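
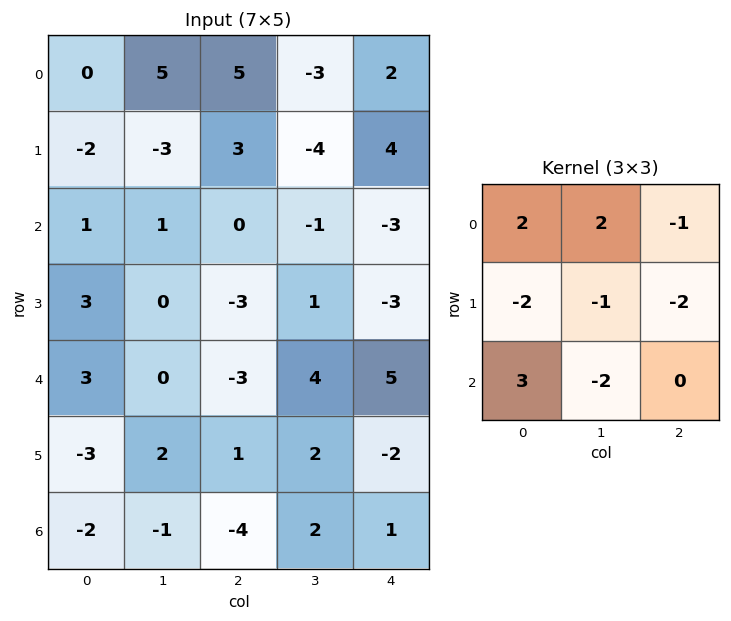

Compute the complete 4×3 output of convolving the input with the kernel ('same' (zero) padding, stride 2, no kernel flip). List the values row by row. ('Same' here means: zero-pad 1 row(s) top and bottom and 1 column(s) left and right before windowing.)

Output[0,0]: The receptive field on the zero-padded input at this output position is [0 0 0 / 0 0 5 / 0 -2 -3]. Elementwise product with the kernel and sum: 0·2 + 0·2 + 0·-1 + 0·-2 + 0·-1 + 5·-2 + 0·3 + -2·-2.
Output[0,1]: The receptive field on the zero-padded input at this output position is [0 0 0 / 5 5 -3 / -3 3 -4]. Elementwise product with the kernel and sum: 0·2 + 0·2 + 0·-1 + 5·-2 + 5·-1 + -3·-2 + -3·3 + 3·-2.

-6 -24 -16
-10 10 14
9 -8 -7
-4 6 -5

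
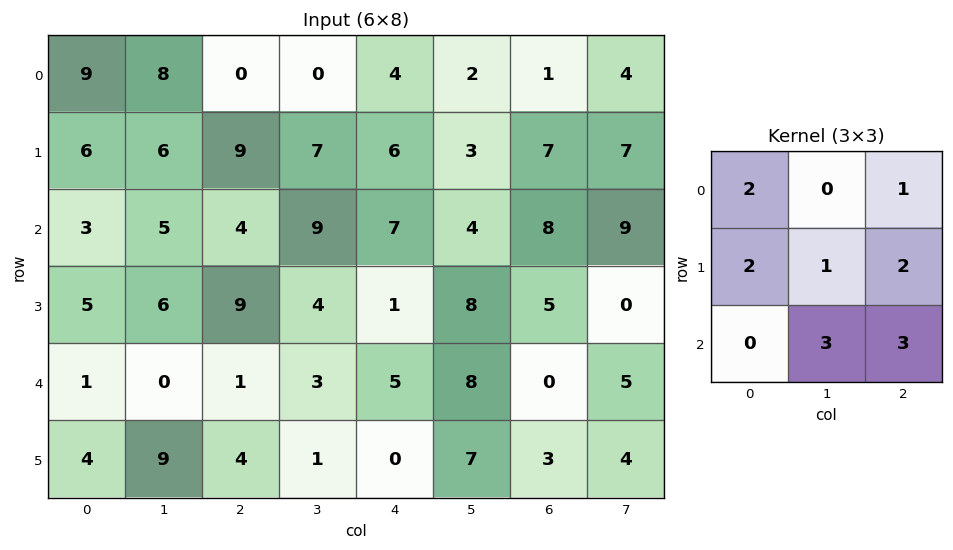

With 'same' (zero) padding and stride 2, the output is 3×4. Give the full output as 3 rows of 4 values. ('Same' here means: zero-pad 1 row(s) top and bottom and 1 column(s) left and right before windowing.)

61 64 35 55
52 90 77 62
46 38 64 63

Output[0,0]: The receptive field on the zero-padded input at this output position is [0 0 0 / 0 9 8 / 0 6 6]. Elementwise product with the kernel and sum: 0·2 + 0·1 + 0·2 + 9·1 + 8·2 + 6·3 + 6·3.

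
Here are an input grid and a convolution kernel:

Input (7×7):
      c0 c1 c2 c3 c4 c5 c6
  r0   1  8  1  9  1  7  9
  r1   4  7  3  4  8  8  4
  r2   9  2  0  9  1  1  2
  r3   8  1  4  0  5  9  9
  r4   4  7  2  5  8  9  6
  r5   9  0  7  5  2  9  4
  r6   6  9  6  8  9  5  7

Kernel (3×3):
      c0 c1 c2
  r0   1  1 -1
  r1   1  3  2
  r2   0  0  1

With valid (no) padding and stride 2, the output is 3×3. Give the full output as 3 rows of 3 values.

Output[0,0]: The receptive field on the input at this output position is [1 8 1 / 4 7 3 / 9 2 0]. Elementwise product with the kernel and sum: 1·1 + 8·1 + 1·-1 + 4·1 + 7·3 + 3·2 + 0·1.
Output[0,1]: The receptive field on the input at this output position is [1 9 1 / 3 4 8 / 0 9 1]. Elementwise product with the kernel and sum: 1·1 + 9·1 + 1·-1 + 3·1 + 4·3 + 8·2 + 1·1.

39 41 41
32 30 56
38 34 55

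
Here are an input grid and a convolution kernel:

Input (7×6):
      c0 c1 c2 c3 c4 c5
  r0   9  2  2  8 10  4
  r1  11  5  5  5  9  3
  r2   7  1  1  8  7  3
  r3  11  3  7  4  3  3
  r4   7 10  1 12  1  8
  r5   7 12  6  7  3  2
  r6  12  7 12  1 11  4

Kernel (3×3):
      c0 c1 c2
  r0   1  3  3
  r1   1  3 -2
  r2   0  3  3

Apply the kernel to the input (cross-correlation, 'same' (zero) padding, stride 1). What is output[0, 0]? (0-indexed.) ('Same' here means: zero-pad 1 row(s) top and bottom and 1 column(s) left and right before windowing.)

The receptive field on the zero-padded input at this output position is [0 0 0 / 0 9 2 / 0 11 5]. Elementwise product with the kernel and sum: 0·1 + 0·3 + 0·3 + 0·1 + 9·3 + 2·-2 + 11·3 + 5·3.

71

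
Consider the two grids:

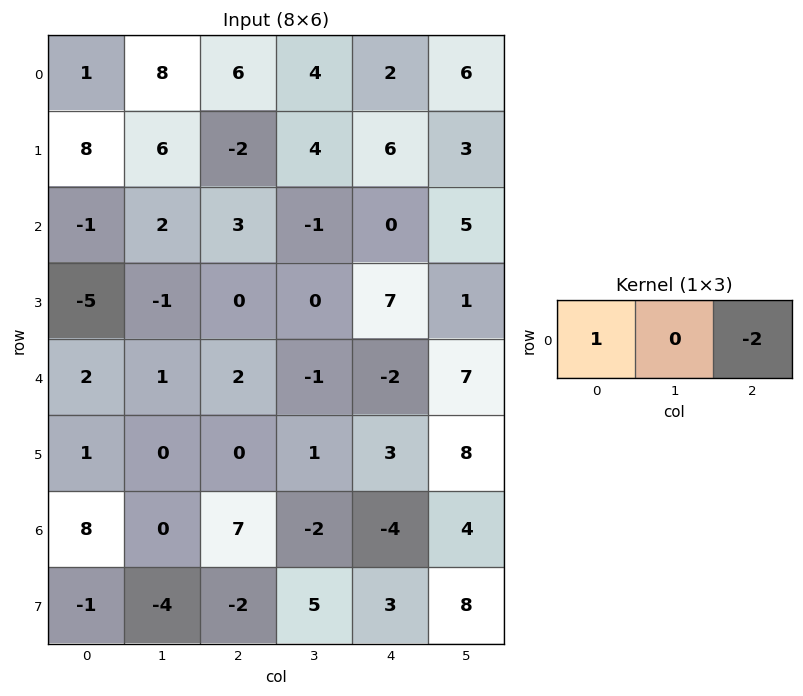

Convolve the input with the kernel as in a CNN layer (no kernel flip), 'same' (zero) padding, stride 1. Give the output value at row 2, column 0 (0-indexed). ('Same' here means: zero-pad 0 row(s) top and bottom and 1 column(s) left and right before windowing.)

-4

The receptive field on the zero-padded input at this output position is [0 -1 2]. Elementwise product with the kernel and sum: 0·1 + 2·-2.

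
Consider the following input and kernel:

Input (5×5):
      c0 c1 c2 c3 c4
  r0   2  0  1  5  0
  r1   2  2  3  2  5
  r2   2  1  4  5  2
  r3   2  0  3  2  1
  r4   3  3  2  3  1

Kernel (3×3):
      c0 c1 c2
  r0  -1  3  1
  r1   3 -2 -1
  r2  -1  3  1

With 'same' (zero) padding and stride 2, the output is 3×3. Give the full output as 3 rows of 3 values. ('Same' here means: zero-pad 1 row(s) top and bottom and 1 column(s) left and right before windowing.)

4 2 28
9 10 25
-3 13 8

Output[0,0]: The receptive field on the zero-padded input at this output position is [0 0 0 / 0 2 0 / 0 2 2]. Elementwise product with the kernel and sum: 0·-1 + 0·3 + 0·1 + 0·3 + 2·-2 + 0·-1 + 0·-1 + 2·3 + 2·1.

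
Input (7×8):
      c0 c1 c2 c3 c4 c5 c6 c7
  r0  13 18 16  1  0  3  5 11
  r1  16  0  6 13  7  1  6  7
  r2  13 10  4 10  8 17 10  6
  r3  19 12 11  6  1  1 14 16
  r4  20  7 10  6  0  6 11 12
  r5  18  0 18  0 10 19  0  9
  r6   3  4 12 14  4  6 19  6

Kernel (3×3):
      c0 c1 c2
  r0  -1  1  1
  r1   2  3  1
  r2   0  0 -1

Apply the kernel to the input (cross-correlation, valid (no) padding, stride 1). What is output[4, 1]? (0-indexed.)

49

The receptive field on the input at this output position is [7 10 6 / 0 18 0 / 4 12 14]. Elementwise product with the kernel and sum: 7·-1 + 10·1 + 6·1 + 0·2 + 18·3 + 0·1 + 14·-1.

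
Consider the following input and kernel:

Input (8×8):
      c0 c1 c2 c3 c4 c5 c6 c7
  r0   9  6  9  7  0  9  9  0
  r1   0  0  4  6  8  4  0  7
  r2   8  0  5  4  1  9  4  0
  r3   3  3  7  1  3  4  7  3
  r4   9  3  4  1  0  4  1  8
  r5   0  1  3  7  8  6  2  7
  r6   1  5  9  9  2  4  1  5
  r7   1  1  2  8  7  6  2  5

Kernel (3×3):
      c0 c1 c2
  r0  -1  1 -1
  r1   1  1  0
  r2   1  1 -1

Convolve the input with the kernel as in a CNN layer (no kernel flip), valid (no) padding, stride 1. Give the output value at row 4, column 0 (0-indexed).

-12

The receptive field on the input at this output position is [9 3 4 / 0 1 3 / 1 5 9]. Elementwise product with the kernel and sum: 9·-1 + 3·1 + 4·-1 + 0·1 + 1·1 + 1·1 + 5·1 + 9·-1.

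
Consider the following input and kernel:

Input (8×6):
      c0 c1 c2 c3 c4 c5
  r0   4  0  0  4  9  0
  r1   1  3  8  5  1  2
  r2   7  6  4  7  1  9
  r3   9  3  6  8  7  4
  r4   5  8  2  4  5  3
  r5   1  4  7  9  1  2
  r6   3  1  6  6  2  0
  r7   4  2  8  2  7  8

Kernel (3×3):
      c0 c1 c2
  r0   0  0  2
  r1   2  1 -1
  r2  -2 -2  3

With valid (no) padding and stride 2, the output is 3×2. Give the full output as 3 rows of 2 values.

Output[0,0]: The receptive field on the input at this output position is [4 0 0 / 1 3 8 / 7 6 4]. Elementwise product with the kernel and sum: 0·2 + 1·2 + 3·1 + 8·-1 + 7·-2 + 6·-2 + 4·3.

-17 19
3 18
13 14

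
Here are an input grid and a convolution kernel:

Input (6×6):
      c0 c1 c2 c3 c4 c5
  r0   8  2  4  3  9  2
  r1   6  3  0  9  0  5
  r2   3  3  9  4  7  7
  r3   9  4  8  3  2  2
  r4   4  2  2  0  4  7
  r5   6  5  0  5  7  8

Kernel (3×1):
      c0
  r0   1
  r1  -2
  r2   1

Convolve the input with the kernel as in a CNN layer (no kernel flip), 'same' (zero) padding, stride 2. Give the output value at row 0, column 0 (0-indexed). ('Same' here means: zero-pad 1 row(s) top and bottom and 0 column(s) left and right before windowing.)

-10

The receptive field on the zero-padded input at this output position is [0 / 8 / 6]. Elementwise product with the kernel and sum: 0·1 + 8·-2 + 6·1.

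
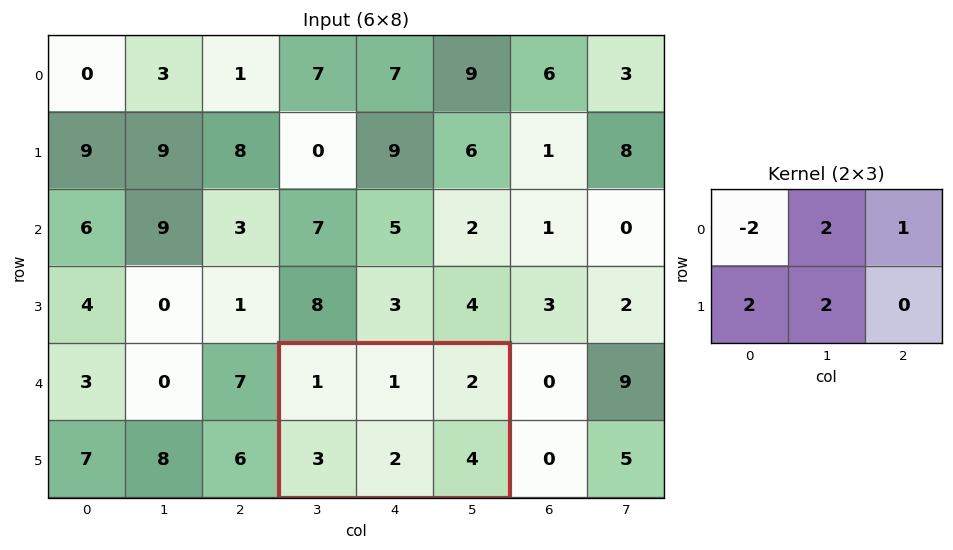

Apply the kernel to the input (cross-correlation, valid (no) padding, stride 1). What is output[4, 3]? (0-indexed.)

12

The receptive field on the input at this output position is [1 1 2 / 3 2 4]. Elementwise product with the kernel and sum: 1·-2 + 1·2 + 2·1 + 3·2 + 2·2.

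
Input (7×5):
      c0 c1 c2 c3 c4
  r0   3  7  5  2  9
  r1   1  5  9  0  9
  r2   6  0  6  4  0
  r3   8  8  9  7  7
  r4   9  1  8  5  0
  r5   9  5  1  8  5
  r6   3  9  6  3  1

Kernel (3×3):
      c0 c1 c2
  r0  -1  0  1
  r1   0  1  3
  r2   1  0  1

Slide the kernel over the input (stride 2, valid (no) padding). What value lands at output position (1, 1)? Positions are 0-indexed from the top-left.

30

The receptive field on the input at this output position is [6 4 0 / 9 7 7 / 8 5 0]. Elementwise product with the kernel and sum: 6·-1 + 0·1 + 7·1 + 7·3 + 8·1 + 0·1.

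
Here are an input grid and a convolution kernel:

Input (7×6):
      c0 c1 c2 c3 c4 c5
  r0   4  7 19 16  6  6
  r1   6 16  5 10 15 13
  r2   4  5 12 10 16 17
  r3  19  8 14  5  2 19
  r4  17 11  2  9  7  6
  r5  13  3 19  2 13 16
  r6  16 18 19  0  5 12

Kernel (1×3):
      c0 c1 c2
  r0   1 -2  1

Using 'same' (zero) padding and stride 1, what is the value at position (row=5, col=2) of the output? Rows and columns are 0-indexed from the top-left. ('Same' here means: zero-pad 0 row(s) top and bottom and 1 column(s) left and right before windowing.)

The receptive field on the zero-padded input at this output position is [3 19 2]. Elementwise product with the kernel and sum: 3·1 + 19·-2 + 2·1.

-33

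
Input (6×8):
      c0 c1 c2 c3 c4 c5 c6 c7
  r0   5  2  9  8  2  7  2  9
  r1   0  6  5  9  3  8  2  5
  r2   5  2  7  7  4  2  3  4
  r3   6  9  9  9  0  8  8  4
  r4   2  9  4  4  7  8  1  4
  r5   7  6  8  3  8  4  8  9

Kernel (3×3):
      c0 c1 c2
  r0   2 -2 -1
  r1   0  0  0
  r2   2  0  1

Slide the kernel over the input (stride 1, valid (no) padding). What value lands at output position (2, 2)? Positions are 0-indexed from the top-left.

The receptive field on the input at this output position is [7 7 4 / 9 9 0 / 4 4 7]. Elementwise product with the kernel and sum: 7·2 + 7·-2 + 4·-1 + 4·2 + 7·1.

11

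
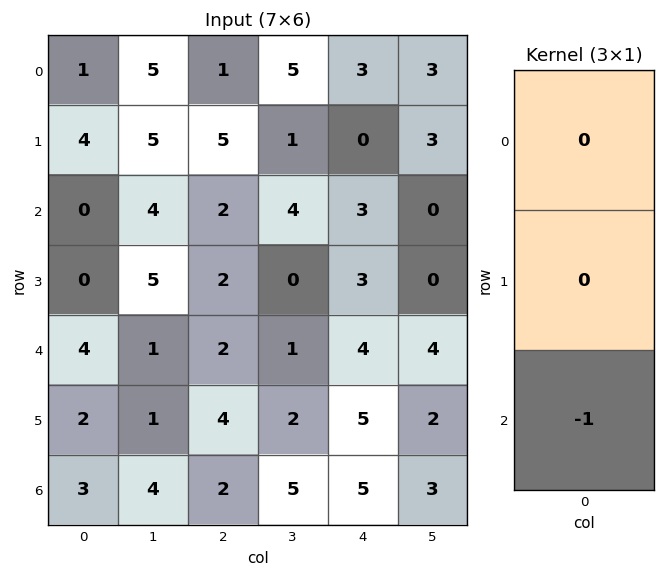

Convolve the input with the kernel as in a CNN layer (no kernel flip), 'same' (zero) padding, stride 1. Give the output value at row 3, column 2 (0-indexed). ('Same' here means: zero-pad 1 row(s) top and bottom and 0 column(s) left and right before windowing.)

The receptive field on the zero-padded input at this output position is [2 / 2 / 2]. Elementwise product with the kernel and sum: 2·-1.

-2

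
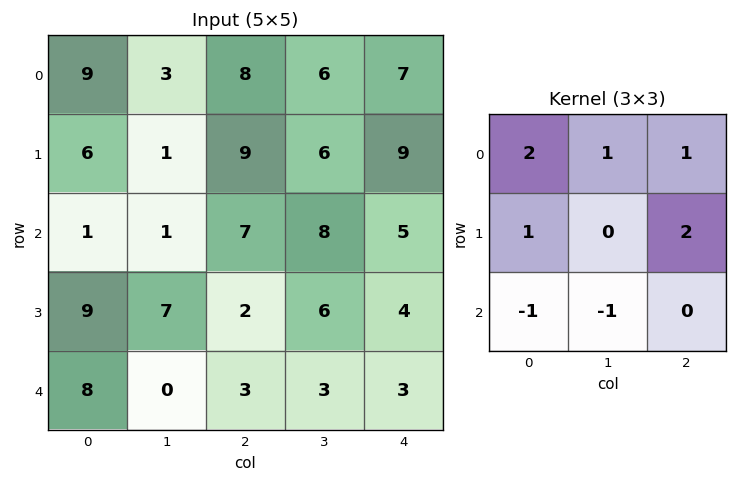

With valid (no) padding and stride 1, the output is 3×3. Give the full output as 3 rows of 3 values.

Output[0,0]: The receptive field on the input at this output position is [9 3 8 / 6 1 9 / 1 1 7]. Elementwise product with the kernel and sum: 9·2 + 3·1 + 8·1 + 6·1 + 9·2 + 1·-1 + 1·-1.

51 25 41
21 25 42
15 33 31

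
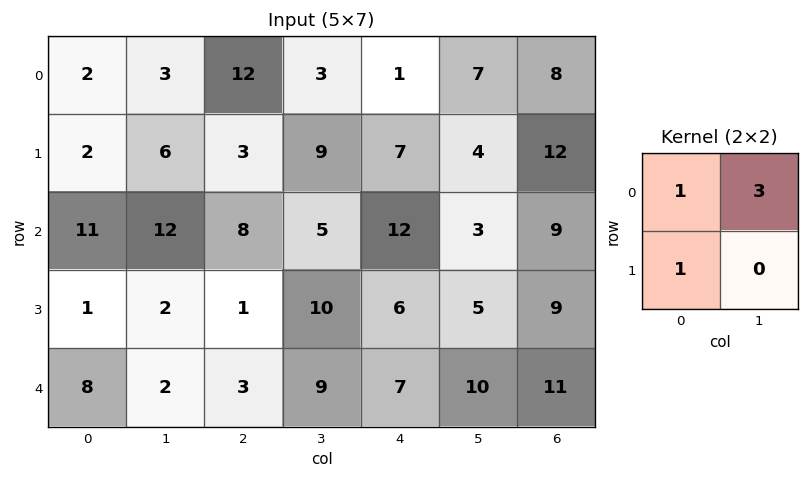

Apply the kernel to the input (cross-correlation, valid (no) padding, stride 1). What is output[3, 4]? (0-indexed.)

The receptive field on the input at this output position is [6 5 / 7 10]. Elementwise product with the kernel and sum: 6·1 + 5·3 + 7·1.

28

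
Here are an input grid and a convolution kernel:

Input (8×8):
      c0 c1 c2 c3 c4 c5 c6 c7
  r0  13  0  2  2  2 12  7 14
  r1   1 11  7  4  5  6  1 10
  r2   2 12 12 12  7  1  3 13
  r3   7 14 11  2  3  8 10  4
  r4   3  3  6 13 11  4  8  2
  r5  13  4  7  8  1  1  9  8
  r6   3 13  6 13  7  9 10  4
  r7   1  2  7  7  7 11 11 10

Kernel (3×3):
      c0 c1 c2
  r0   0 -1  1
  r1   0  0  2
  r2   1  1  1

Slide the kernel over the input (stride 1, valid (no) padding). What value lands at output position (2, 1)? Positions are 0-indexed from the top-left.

26

The receptive field on the input at this output position is [12 12 12 / 14 11 2 / 3 6 13]. Elementwise product with the kernel and sum: 12·-1 + 12·1 + 2·2 + 3·1 + 6·1 + 13·1.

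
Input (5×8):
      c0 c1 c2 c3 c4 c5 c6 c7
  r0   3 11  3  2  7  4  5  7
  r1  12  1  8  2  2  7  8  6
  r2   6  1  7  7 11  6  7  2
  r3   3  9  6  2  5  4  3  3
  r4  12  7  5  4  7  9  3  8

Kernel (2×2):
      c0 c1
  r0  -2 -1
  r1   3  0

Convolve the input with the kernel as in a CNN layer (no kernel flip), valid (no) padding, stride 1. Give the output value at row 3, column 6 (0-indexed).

0

The receptive field on the input at this output position is [3 3 / 3 8]. Elementwise product with the kernel and sum: 3·-2 + 3·-1 + 3·3.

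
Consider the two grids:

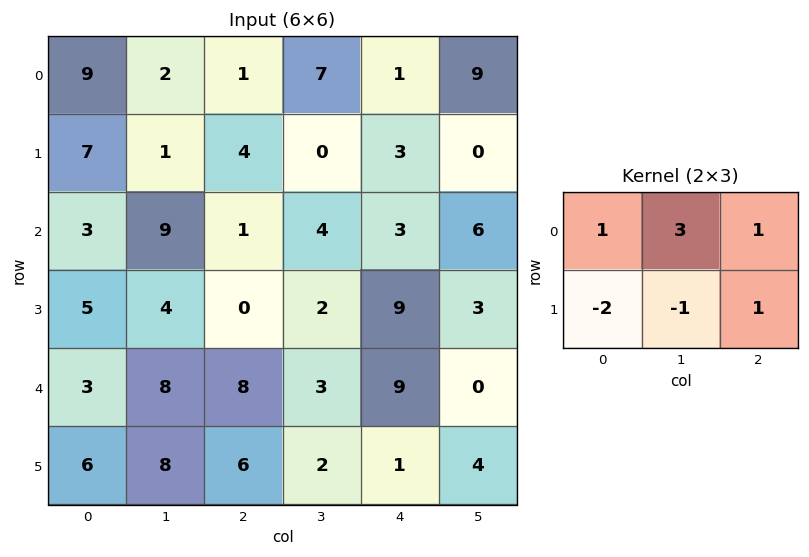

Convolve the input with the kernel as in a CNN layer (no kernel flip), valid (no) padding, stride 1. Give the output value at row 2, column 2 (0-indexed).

23

The receptive field on the input at this output position is [1 4 3 / 0 2 9]. Elementwise product with the kernel and sum: 1·1 + 4·3 + 3·1 + 0·-2 + 2·-1 + 9·1.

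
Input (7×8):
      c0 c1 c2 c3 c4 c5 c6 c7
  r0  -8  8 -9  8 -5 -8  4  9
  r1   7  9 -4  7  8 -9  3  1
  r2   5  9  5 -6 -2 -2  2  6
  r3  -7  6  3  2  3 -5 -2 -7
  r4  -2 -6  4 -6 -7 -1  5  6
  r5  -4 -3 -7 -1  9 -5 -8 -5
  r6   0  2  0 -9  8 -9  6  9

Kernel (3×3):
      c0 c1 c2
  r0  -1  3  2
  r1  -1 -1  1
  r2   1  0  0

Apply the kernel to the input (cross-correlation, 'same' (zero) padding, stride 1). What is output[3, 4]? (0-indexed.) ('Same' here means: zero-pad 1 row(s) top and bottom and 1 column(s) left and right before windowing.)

The receptive field on the zero-padded input at this output position is [-6 -2 -2 / 2 3 -5 / -6 -7 -1]. Elementwise product with the kernel and sum: -6·-1 + -2·3 + -2·2 + 2·-1 + 3·-1 + -5·1 + -6·1.

-20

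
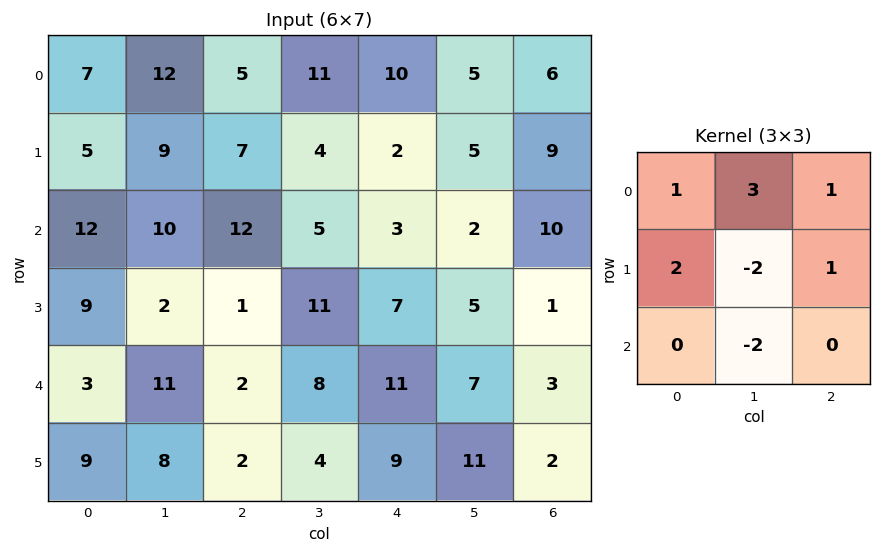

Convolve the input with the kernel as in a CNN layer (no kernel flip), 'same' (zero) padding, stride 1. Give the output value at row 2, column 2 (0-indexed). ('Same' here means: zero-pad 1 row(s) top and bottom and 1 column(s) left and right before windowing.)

The receptive field on the zero-padded input at this output position is [9 7 4 / 10 12 5 / 2 1 11]. Elementwise product with the kernel and sum: 9·1 + 7·3 + 4·1 + 10·2 + 12·-2 + 5·1 + 1·-2.

33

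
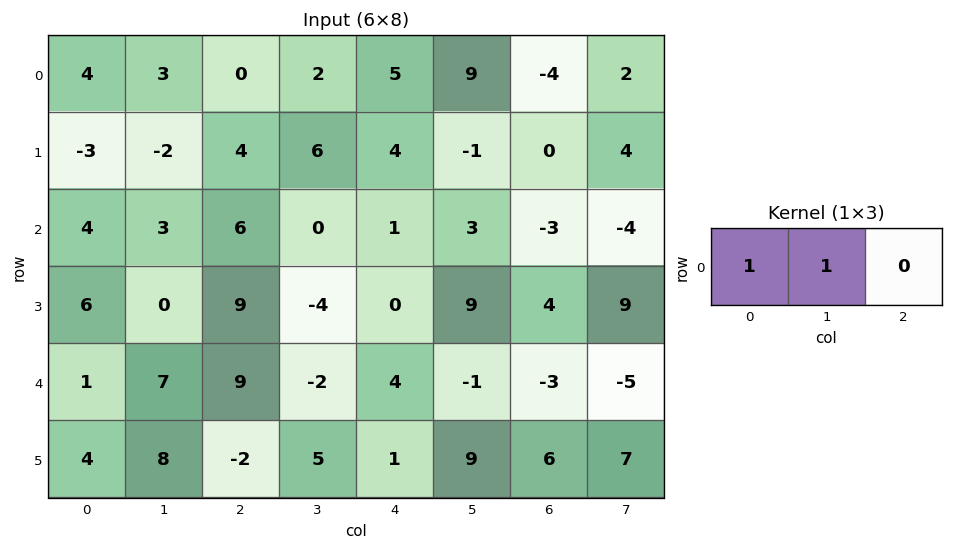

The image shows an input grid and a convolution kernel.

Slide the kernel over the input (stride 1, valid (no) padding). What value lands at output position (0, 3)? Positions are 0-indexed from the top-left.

The receptive field on the input at this output position is [2 5 9]. Elementwise product with the kernel and sum: 2·1 + 5·1.

7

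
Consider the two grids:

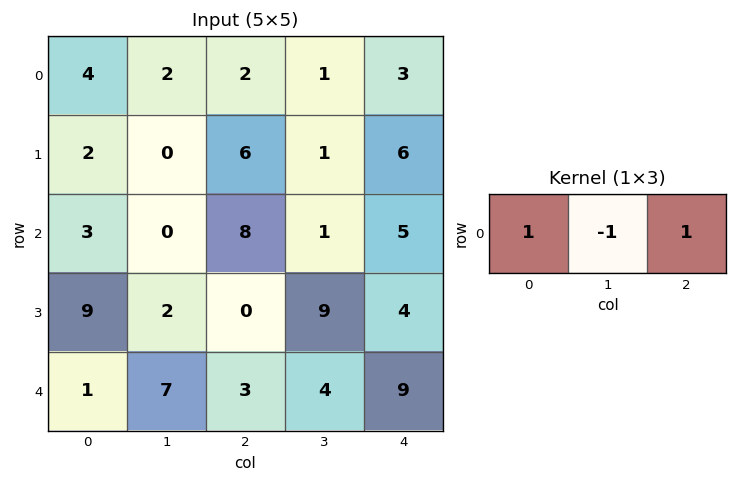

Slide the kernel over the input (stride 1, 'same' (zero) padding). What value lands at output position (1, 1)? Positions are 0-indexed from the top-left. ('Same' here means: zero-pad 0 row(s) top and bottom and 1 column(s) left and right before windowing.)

8

The receptive field on the zero-padded input at this output position is [2 0 6]. Elementwise product with the kernel and sum: 2·1 + 0·-1 + 6·1.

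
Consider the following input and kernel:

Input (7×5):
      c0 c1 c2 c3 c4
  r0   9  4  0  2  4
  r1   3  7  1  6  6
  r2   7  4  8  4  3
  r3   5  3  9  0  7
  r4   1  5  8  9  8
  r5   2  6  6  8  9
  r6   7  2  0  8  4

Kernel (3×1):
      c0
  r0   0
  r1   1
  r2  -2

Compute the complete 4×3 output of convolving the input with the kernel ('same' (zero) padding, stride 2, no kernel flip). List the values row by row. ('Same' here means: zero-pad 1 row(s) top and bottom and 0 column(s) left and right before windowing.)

Output[0,0]: The receptive field on the zero-padded input at this output position is [0 / 9 / 3]. Elementwise product with the kernel and sum: 9·1 + 3·-2.

3 -2 -8
-3 -10 -11
-3 -4 -10
7 0 4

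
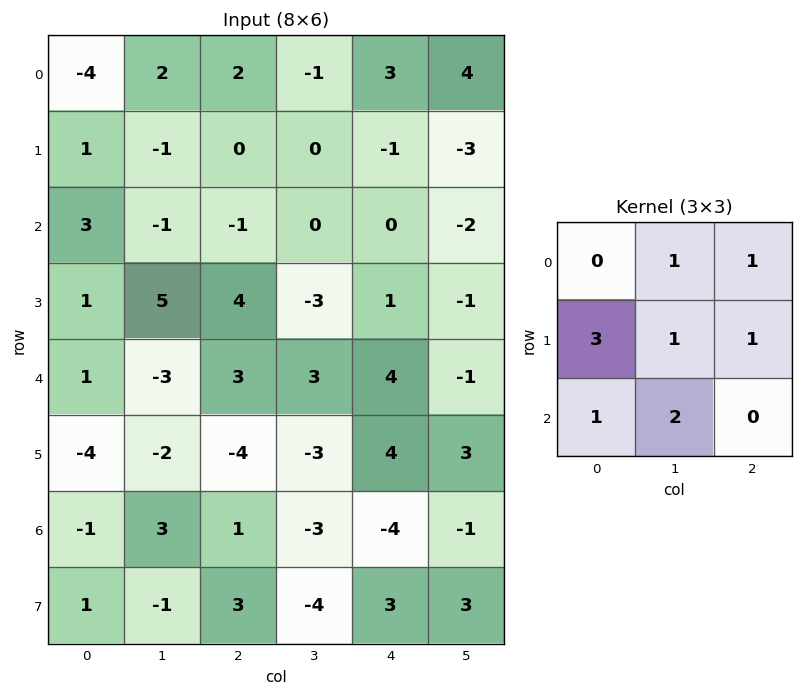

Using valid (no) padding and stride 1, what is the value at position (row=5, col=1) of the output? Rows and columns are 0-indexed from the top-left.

The receptive field on the input at this output position is [-2 -4 -3 / 3 1 -3 / -1 3 -4]. Elementwise product with the kernel and sum: -4·1 + -3·1 + 3·3 + 1·1 + -3·1 + -1·1 + 3·2.

5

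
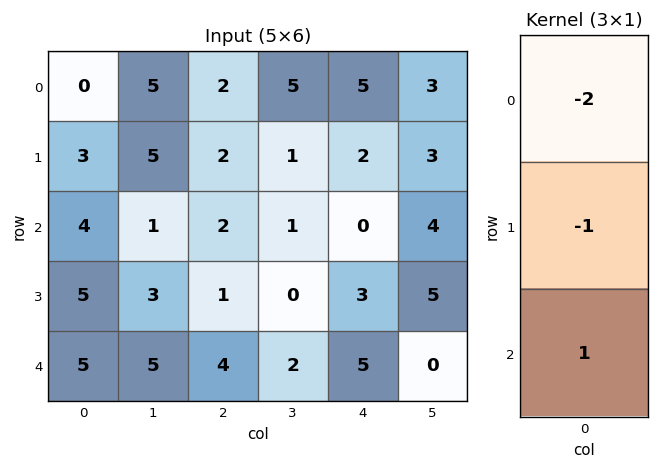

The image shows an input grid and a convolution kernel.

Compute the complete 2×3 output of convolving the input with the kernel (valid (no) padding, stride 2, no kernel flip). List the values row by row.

1 -4 -12
-8 -1 2

Output[0,0]: The receptive field on the input at this output position is [0 / 3 / 4]. Elementwise product with the kernel and sum: 0·-2 + 3·-1 + 4·1.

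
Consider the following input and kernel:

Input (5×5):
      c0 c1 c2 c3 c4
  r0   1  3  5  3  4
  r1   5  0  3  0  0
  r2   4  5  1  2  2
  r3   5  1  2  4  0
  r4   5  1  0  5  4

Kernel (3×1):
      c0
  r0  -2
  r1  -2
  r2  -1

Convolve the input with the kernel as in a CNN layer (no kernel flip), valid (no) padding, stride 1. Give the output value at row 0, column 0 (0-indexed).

-16

The receptive field on the input at this output position is [1 / 5 / 4]. Elementwise product with the kernel and sum: 1·-2 + 5·-2 + 4·-1.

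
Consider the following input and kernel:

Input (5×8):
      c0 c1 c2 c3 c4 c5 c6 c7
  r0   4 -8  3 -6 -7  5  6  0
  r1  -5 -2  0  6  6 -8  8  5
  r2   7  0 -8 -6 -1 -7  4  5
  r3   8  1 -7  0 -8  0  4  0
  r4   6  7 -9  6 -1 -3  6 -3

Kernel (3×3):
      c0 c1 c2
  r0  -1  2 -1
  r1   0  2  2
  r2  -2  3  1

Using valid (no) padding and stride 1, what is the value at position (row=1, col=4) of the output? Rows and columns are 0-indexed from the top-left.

The receptive field on the input at this output position is [6 -8 8 / -1 -7 4 / -8 0 4]. Elementwise product with the kernel and sum: 6·-1 + -8·2 + 8·-1 + -7·2 + 4·2 + -8·-2 + 0·3 + 4·1.

-16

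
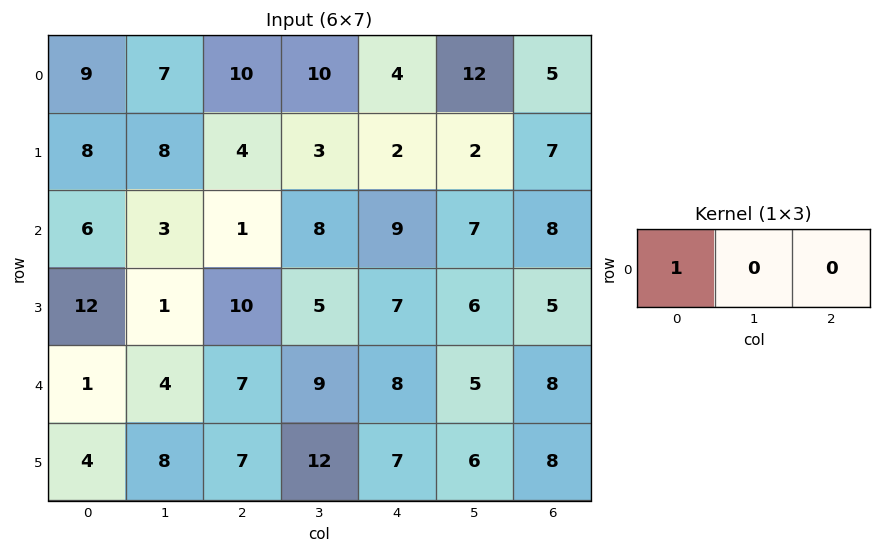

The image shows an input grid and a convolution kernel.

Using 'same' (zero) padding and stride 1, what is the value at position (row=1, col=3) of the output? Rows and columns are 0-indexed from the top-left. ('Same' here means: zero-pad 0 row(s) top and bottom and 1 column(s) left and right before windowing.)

The receptive field on the zero-padded input at this output position is [4 3 2]. Elementwise product with the kernel and sum: 4·1.

4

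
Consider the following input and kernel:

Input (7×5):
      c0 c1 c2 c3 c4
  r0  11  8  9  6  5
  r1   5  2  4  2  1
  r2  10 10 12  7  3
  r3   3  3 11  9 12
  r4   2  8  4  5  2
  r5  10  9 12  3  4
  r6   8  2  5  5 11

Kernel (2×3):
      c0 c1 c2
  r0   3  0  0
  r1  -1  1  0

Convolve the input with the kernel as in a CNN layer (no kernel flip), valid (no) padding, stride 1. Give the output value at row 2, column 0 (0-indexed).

The receptive field on the input at this output position is [10 10 12 / 3 3 11]. Elementwise product with the kernel and sum: 10·3 + 3·-1 + 3·1.

30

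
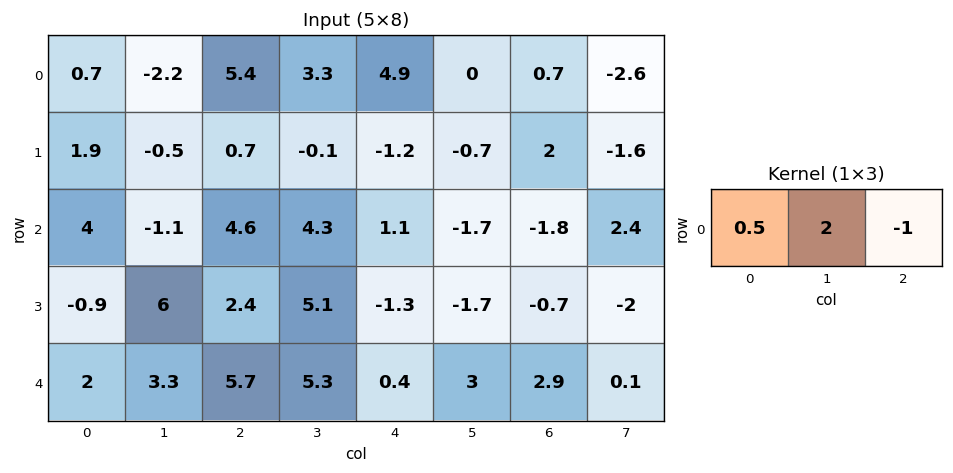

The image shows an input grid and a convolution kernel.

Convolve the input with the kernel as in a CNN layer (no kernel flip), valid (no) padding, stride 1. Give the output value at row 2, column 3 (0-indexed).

6.05

The receptive field on the input at this output position is [4.3 1.1 -1.7]. Elementwise product with the kernel and sum: 4.3·0.5 + 1.1·2 + -1.7·-1.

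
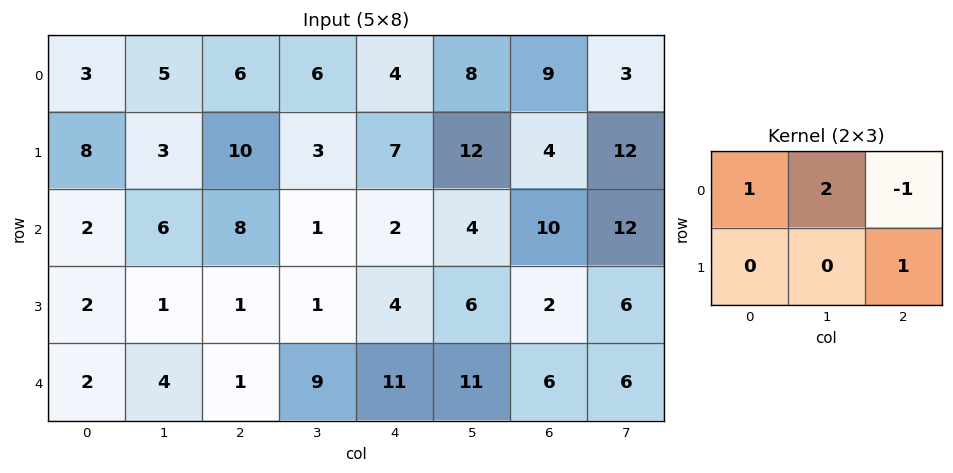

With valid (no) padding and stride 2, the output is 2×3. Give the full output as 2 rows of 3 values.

17 21 15
7 12 2

Output[0,0]: The receptive field on the input at this output position is [3 5 6 / 8 3 10]. Elementwise product with the kernel and sum: 3·1 + 5·2 + 6·-1 + 10·1.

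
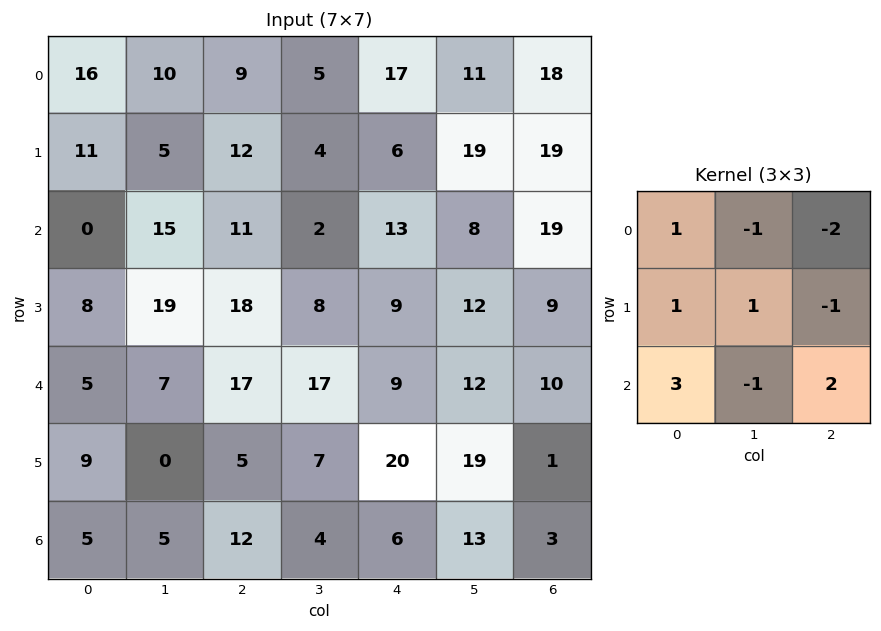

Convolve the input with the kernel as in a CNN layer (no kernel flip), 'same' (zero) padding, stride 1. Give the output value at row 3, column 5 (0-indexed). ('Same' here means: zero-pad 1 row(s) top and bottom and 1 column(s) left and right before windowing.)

14

The receptive field on the zero-padded input at this output position is [13 8 19 / 9 12 9 / 9 12 10]. Elementwise product with the kernel and sum: 13·1 + 8·-1 + 19·-2 + 9·1 + 12·1 + 9·-1 + 9·3 + 12·-1 + 10·2.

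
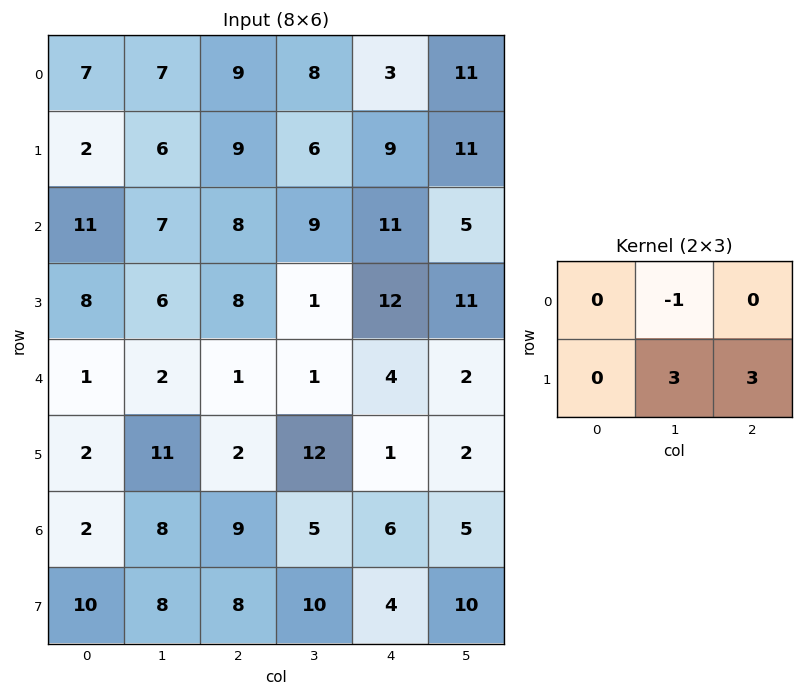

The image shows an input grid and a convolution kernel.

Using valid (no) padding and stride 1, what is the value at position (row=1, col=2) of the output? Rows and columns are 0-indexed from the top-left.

54

The receptive field on the input at this output position is [9 6 9 / 8 9 11]. Elementwise product with the kernel and sum: 6·-1 + 9·3 + 11·3.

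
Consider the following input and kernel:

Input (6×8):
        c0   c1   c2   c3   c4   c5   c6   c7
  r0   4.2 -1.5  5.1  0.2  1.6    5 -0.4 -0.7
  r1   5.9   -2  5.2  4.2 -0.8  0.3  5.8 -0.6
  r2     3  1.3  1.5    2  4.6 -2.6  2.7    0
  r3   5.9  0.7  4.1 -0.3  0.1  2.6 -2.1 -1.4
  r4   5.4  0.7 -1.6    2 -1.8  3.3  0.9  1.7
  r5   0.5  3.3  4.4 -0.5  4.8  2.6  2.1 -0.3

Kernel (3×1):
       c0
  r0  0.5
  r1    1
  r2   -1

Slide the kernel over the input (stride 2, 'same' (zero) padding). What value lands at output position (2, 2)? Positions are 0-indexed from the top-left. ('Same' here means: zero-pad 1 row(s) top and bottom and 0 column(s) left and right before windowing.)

-6.55

The receptive field on the zero-padded input at this output position is [0.1 / -1.8 / 4.8]. Elementwise product with the kernel and sum: 0.1·0.5 + -1.8·1 + 4.8·-1.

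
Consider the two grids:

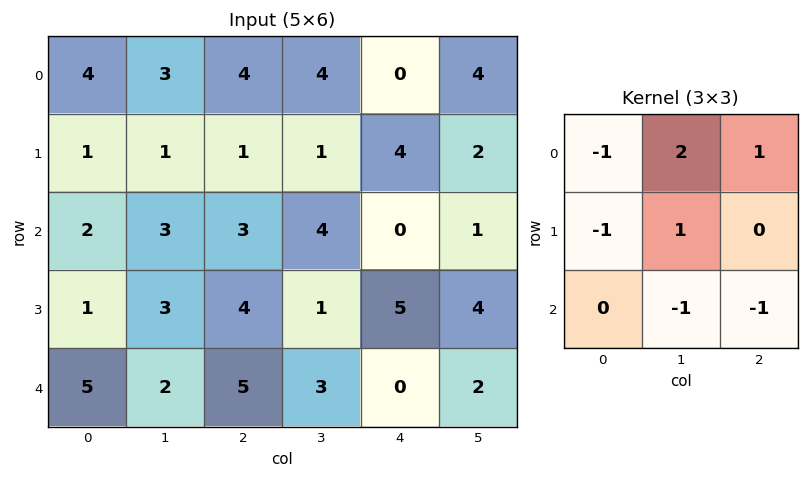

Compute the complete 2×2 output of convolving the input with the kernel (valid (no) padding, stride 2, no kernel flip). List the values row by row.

0 0
2 -1

Output[0,0]: The receptive field on the input at this output position is [4 3 4 / 1 1 1 / 2 3 3]. Elementwise product with the kernel and sum: 4·-1 + 3·2 + 4·1 + 1·-1 + 1·1 + 3·-1 + 3·-1.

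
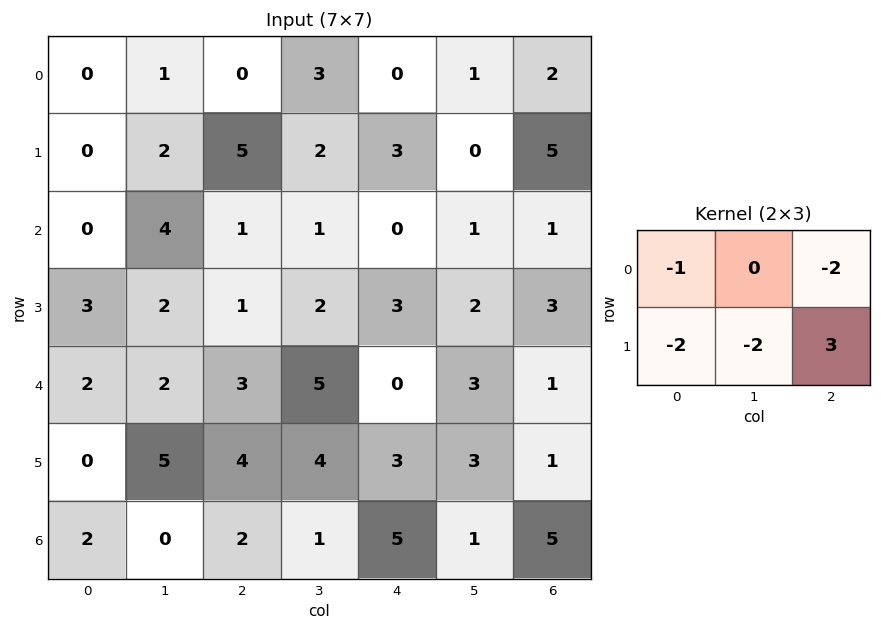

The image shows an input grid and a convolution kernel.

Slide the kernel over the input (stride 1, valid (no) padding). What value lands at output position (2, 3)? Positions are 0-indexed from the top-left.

The receptive field on the input at this output position is [1 0 1 / 2 3 2]. Elementwise product with the kernel and sum: 1·-1 + 1·-2 + 2·-2 + 3·-2 + 2·3.

-7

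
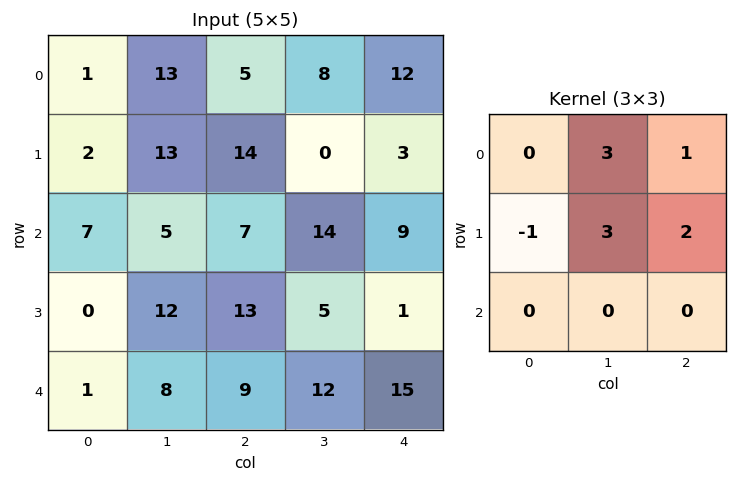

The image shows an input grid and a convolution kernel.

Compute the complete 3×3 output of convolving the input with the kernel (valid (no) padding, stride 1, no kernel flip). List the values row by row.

109 52 28
75 86 56
84 72 55

Output[0,0]: The receptive field on the input at this output position is [1 13 5 / 2 13 14 / 7 5 7]. Elementwise product with the kernel and sum: 13·3 + 5·1 + 2·-1 + 13·3 + 14·2.
Output[0,1]: The receptive field on the input at this output position is [13 5 8 / 13 14 0 / 5 7 14]. Elementwise product with the kernel and sum: 5·3 + 8·1 + 13·-1 + 14·3 + 0·2.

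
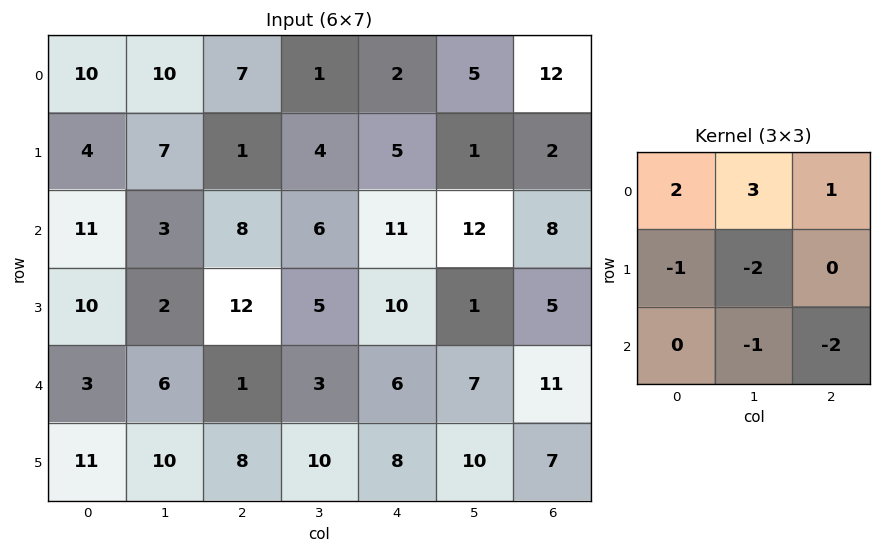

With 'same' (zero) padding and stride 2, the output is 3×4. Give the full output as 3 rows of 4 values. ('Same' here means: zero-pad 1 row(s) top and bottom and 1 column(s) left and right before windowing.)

Output[0,0]: The receptive field on the zero-padded input at this output position is [0 0 0 / 0 10 10 / 0 4 7]. Elementwise product with the kernel and sum: 0·2 + 0·3 + 0·1 + 0·-1 + 10·-2 + 4·-1 + 7·-2.
Output[0,1]: The receptive field on the zero-padded input at this output position is [0 0 0 / 10 7 1 / 7 1 4]. Elementwise product with the kernel and sum: 0·2 + 0·3 + 0·1 + 10·-1 + 7·-2 + 1·-1 + 4·-2.

-38 -33 -12 -31
-17 -20 -16 -25
-5 9 -2 -19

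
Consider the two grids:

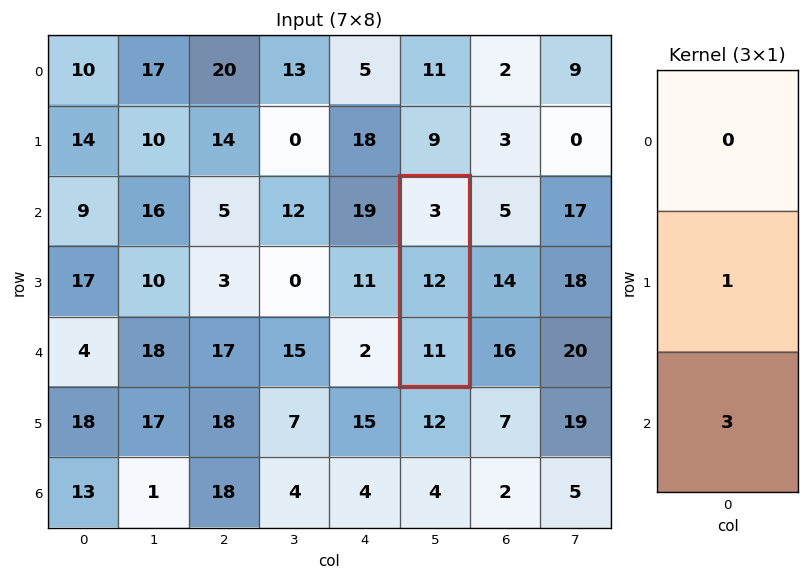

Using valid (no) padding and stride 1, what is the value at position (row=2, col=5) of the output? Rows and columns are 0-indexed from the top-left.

The receptive field on the input at this output position is [3 / 12 / 11]. Elementwise product with the kernel and sum: 12·1 + 11·3.

45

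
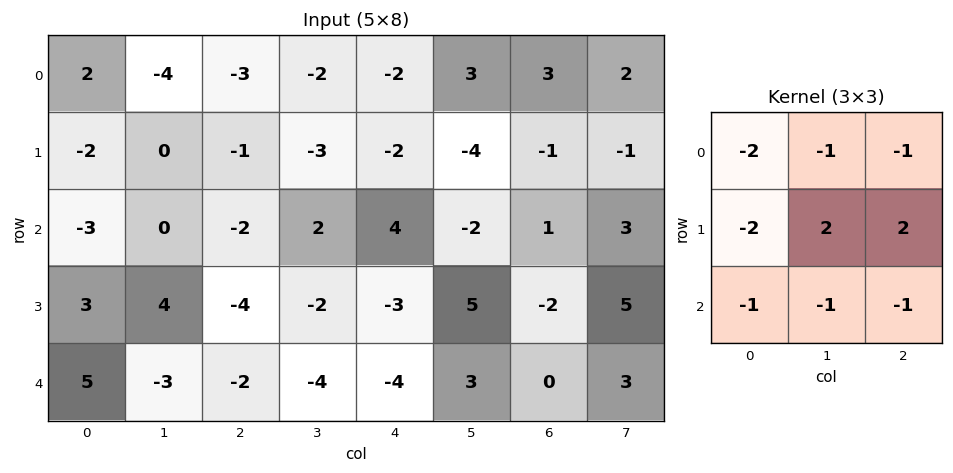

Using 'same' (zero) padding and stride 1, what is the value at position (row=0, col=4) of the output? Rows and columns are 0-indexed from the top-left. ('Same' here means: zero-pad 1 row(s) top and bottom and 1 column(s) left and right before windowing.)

15

The receptive field on the zero-padded input at this output position is [0 0 0 / -2 -2 3 / -3 -2 -4]. Elementwise product with the kernel and sum: 0·-2 + 0·-1 + 0·-1 + -2·-2 + -2·2 + 3·2 + -3·-1 + -2·-1 + -4·-1.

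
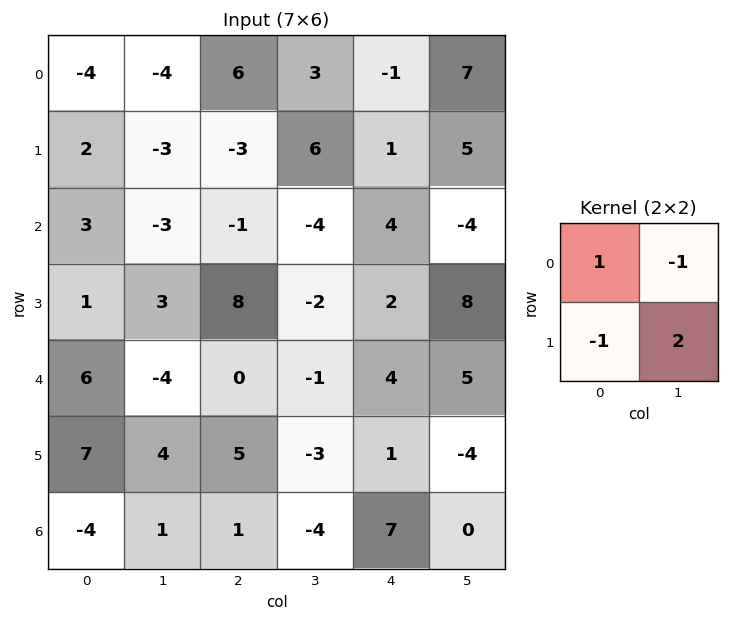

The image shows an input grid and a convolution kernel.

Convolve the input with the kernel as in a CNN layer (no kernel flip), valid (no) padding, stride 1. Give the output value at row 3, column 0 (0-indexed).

-16

The receptive field on the input at this output position is [1 3 / 6 -4]. Elementwise product with the kernel and sum: 1·1 + 3·-1 + 6·-1 + -4·2.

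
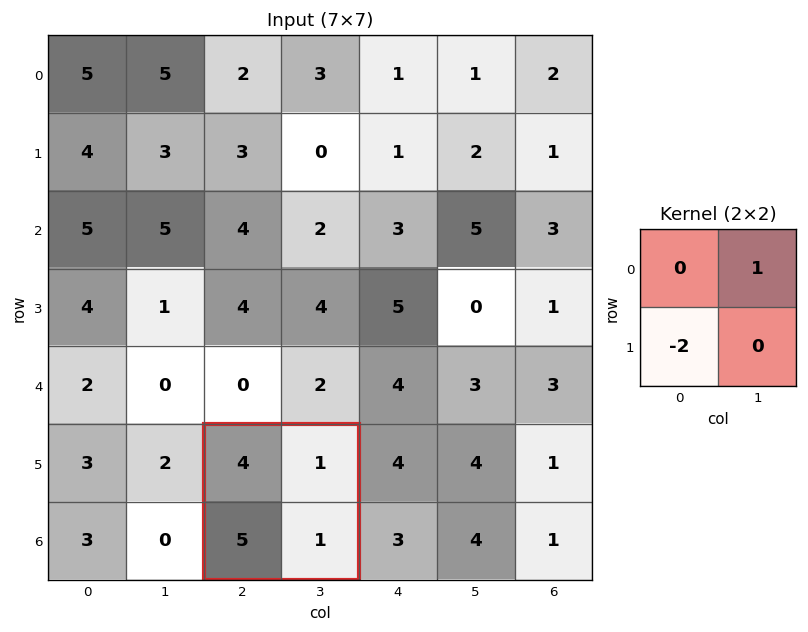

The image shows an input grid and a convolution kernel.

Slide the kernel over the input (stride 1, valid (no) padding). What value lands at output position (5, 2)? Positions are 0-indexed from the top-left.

The receptive field on the input at this output position is [4 1 / 5 1]. Elementwise product with the kernel and sum: 1·1 + 5·-2.

-9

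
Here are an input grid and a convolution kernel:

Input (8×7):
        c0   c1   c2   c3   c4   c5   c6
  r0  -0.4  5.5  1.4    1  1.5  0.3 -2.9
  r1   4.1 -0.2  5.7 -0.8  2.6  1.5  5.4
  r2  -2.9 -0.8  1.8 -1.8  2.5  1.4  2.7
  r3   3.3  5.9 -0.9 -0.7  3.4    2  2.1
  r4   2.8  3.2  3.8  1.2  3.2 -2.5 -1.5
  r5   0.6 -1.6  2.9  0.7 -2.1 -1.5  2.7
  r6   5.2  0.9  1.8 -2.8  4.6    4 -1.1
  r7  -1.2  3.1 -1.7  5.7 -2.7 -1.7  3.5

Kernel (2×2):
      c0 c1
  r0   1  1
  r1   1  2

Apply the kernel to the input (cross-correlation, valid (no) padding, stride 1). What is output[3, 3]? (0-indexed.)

The receptive field on the input at this output position is [-0.7 3.4 / 1.2 3.2]. Elementwise product with the kernel and sum: -0.7·1 + 3.4·1 + 1.2·1 + 3.2·2.

10.3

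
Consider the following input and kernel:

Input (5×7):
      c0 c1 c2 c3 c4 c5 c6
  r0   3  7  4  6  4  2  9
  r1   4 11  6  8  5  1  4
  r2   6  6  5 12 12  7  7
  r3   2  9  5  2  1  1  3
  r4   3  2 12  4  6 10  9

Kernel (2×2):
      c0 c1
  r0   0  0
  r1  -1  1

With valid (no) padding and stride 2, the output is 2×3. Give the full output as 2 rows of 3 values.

7 2 -4
7 -3 0

Output[0,0]: The receptive field on the input at this output position is [3 7 / 4 11]. Elementwise product with the kernel and sum: 4·-1 + 11·1.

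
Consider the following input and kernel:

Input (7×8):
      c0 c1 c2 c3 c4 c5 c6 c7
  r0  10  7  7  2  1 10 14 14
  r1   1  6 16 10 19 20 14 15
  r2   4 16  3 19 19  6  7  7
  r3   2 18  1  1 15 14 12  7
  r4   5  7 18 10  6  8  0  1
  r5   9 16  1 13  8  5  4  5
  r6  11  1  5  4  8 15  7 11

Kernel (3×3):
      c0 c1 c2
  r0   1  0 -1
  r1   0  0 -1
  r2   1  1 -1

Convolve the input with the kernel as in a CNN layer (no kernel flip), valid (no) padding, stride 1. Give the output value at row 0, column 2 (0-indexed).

The receptive field on the input at this output position is [7 2 1 / 16 10 19 / 3 19 19]. Elementwise product with the kernel and sum: 7·1 + 1·-1 + 19·-1 + 3·1 + 19·1 + 19·-1.

-10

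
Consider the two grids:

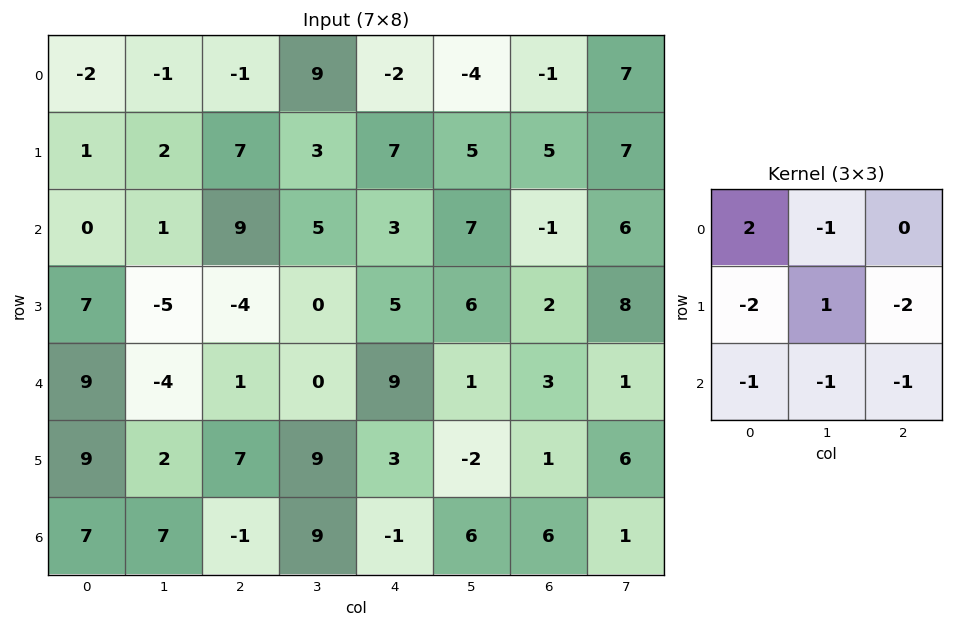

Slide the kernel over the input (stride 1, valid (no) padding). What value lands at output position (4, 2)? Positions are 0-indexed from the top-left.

-16

The receptive field on the input at this output position is [1 0 9 / 7 9 3 / -1 9 -1]. Elementwise product with the kernel and sum: 1·2 + 0·-1 + 7·-2 + 9·1 + 3·-2 + -1·-1 + 9·-1 + -1·-1.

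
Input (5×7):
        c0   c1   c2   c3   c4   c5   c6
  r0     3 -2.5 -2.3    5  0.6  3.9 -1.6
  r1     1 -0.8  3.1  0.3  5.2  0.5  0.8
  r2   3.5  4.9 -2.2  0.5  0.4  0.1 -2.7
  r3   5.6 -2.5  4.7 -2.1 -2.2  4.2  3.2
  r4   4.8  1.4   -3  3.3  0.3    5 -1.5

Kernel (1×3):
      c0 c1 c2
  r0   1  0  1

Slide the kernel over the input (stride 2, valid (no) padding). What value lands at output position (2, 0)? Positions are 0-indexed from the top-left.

The receptive field on the input at this output position is [4.8 1.4 -3]. Elementwise product with the kernel and sum: 4.8·1 + -3·1.

1.8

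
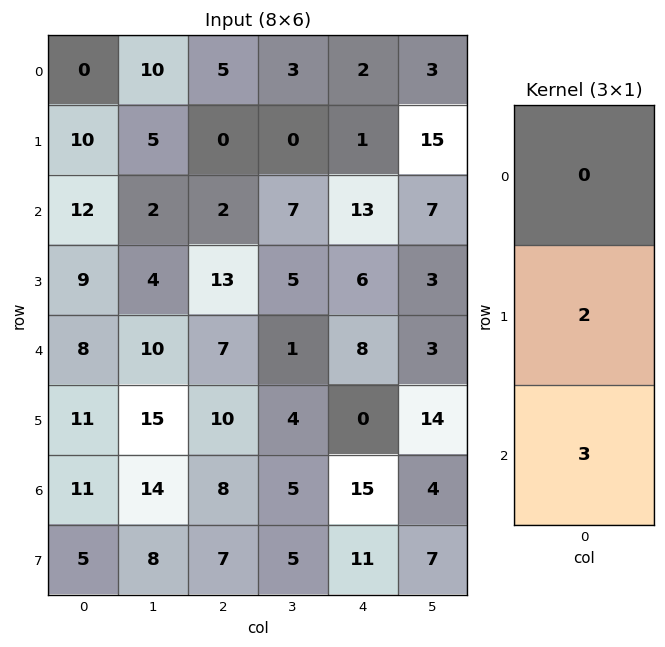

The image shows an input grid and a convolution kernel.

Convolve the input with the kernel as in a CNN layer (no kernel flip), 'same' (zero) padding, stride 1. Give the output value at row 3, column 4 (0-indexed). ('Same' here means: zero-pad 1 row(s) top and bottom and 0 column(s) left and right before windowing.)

36

The receptive field on the zero-padded input at this output position is [13 / 6 / 8]. Elementwise product with the kernel and sum: 6·2 + 8·3.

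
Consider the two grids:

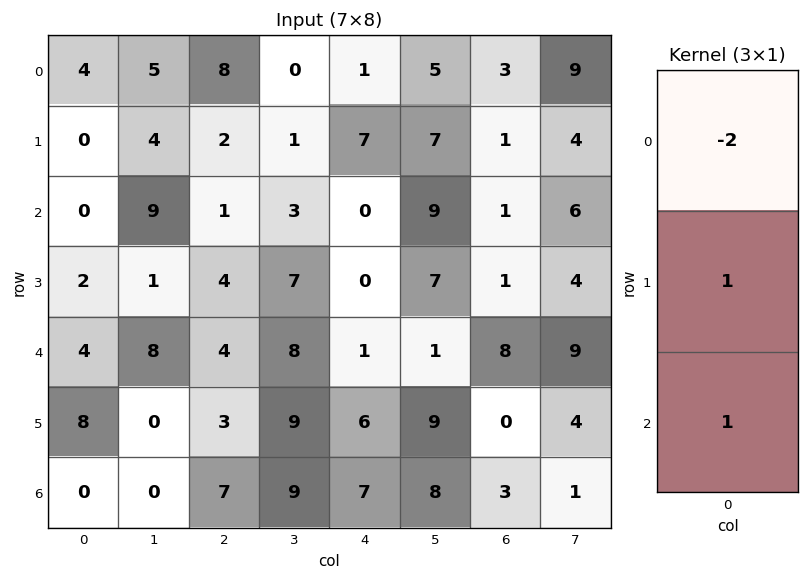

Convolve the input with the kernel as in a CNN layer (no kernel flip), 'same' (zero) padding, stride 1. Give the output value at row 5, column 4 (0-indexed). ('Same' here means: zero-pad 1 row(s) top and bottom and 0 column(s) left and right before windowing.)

11

The receptive field on the zero-padded input at this output position is [1 / 6 / 7]. Elementwise product with the kernel and sum: 1·-2 + 6·1 + 7·1.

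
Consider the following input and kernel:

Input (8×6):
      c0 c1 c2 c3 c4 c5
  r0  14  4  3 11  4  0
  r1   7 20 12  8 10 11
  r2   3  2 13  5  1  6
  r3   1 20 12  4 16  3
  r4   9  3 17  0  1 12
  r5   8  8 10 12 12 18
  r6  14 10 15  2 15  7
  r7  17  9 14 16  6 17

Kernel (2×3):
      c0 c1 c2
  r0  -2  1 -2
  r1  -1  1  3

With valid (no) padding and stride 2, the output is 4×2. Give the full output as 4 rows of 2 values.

19 23
25 17
-19 2
-14 -38

Output[0,0]: The receptive field on the input at this output position is [14 4 3 / 7 20 12]. Elementwise product with the kernel and sum: 14·-2 + 4·1 + 3·-2 + 7·-1 + 20·1 + 12·3.
Output[0,1]: The receptive field on the input at this output position is [3 11 4 / 12 8 10]. Elementwise product with the kernel and sum: 3·-2 + 11·1 + 4·-2 + 12·-1 + 8·1 + 10·3.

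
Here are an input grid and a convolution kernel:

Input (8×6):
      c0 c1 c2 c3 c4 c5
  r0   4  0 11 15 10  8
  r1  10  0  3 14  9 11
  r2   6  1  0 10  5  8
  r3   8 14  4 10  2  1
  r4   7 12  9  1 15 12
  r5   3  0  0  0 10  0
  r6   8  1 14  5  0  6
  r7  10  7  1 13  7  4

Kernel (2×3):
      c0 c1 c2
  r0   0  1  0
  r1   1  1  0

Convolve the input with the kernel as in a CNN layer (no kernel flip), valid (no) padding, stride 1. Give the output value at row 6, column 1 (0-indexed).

22

The receptive field on the input at this output position is [1 14 5 / 7 1 13]. Elementwise product with the kernel and sum: 14·1 + 7·1 + 1·1.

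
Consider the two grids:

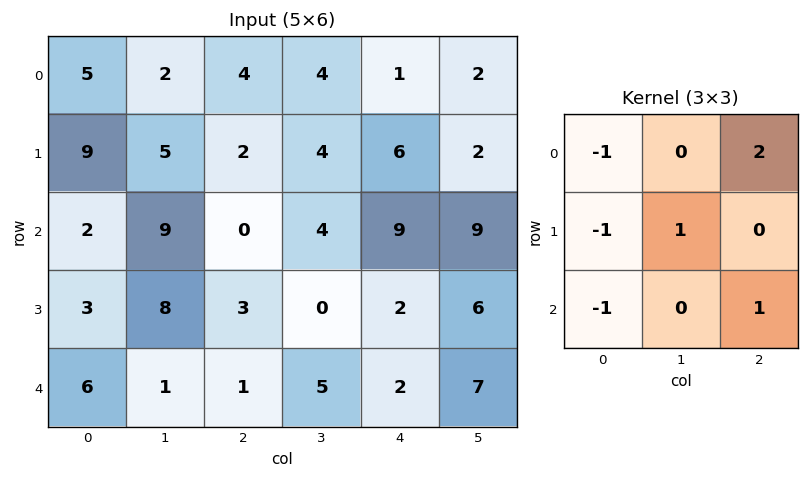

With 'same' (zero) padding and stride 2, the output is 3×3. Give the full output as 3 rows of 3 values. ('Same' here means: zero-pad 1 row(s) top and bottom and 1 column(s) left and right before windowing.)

10 1 -5
20 -14 11
22 -8 9

Output[0,0]: The receptive field on the zero-padded input at this output position is [0 0 0 / 0 5 2 / 0 9 5]. Elementwise product with the kernel and sum: 0·-1 + 0·2 + 0·-1 + 5·1 + 0·-1 + 5·1.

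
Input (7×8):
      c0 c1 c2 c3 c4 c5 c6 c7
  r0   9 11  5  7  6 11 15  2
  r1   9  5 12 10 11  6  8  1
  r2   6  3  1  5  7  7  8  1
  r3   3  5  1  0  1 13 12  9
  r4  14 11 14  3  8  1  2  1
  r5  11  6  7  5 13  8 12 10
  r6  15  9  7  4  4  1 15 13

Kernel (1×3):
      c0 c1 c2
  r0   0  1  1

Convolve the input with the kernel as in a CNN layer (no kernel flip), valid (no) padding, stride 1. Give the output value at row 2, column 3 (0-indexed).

The receptive field on the input at this output position is [5 7 7]. Elementwise product with the kernel and sum: 7·1 + 7·1.

14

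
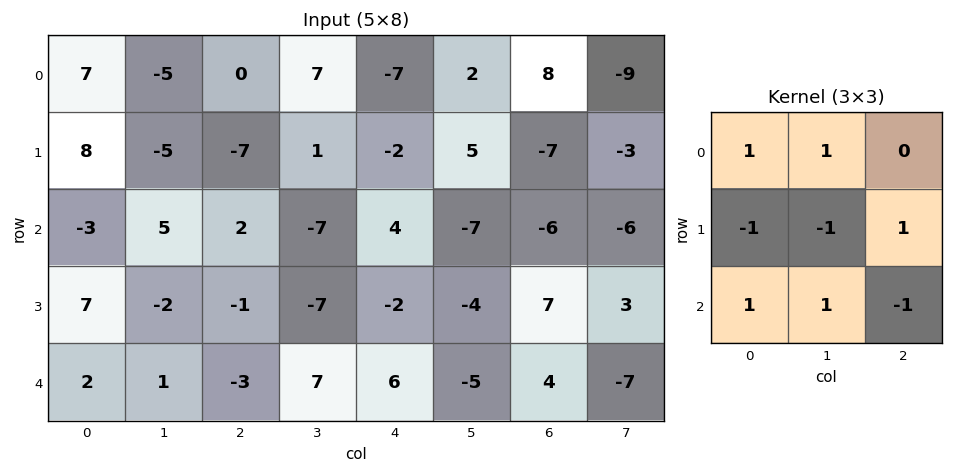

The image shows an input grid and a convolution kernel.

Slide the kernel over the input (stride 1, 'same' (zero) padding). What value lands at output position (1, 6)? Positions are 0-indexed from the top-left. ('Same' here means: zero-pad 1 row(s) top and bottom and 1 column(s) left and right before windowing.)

The receptive field on the zero-padded input at this output position is [2 8 -9 / 5 -7 -3 / -7 -6 -6]. Elementwise product with the kernel and sum: 2·1 + 8·1 + 5·-1 + -7·-1 + -3·1 + -7·1 + -6·1 + -6·-1.

2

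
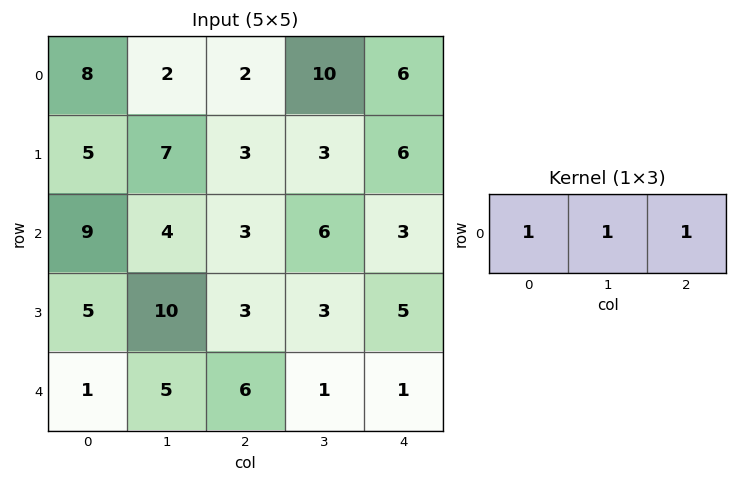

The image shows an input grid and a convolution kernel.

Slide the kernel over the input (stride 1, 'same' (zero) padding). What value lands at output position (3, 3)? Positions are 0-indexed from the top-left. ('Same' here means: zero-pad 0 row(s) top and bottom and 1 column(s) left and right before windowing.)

The receptive field on the zero-padded input at this output position is [3 3 5]. Elementwise product with the kernel and sum: 3·1 + 3·1 + 5·1.

11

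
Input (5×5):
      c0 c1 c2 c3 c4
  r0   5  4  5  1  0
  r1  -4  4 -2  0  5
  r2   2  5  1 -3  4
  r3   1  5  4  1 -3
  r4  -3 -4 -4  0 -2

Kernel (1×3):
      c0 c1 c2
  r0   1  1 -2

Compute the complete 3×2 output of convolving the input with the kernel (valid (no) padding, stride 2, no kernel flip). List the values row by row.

Output[0,0]: The receptive field on the input at this output position is [5 4 5]. Elementwise product with the kernel and sum: 5·1 + 4·1 + 5·-2.

-1 6
5 -10
1 0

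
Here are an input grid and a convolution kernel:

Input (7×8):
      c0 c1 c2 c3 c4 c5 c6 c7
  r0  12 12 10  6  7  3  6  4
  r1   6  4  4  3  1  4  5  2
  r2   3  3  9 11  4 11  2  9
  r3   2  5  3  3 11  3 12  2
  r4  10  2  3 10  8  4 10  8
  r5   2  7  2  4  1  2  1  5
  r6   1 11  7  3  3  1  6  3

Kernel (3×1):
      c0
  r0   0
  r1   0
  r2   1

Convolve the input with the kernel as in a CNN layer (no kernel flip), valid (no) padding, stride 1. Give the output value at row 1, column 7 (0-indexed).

2

The receptive field on the input at this output position is [2 / 9 / 2]. Elementwise product with the kernel and sum: 2·1.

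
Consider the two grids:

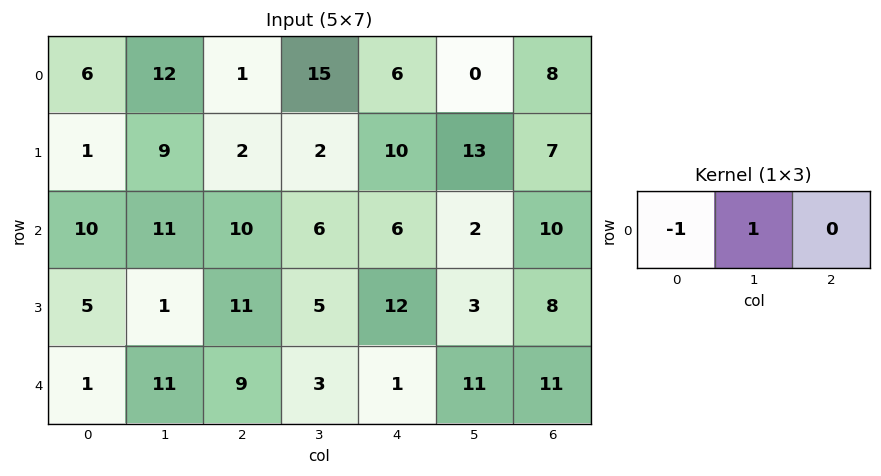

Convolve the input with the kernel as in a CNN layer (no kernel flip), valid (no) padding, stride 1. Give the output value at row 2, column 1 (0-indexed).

-1

The receptive field on the input at this output position is [11 10 6]. Elementwise product with the kernel and sum: 11·-1 + 10·1.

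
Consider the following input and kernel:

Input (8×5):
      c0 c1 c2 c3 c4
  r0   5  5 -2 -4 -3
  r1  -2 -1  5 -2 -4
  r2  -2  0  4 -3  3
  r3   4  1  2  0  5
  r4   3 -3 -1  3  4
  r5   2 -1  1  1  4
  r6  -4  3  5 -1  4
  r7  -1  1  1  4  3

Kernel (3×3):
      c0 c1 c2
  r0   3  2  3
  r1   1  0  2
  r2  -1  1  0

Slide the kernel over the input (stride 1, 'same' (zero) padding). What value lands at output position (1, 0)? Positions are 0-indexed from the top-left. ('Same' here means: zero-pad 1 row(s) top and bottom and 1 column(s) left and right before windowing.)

21

The receptive field on the zero-padded input at this output position is [0 5 5 / 0 -2 -1 / 0 -2 0]. Elementwise product with the kernel and sum: 0·3 + 5·2 + 5·3 + 0·1 + -1·2 + 0·-1 + -2·1.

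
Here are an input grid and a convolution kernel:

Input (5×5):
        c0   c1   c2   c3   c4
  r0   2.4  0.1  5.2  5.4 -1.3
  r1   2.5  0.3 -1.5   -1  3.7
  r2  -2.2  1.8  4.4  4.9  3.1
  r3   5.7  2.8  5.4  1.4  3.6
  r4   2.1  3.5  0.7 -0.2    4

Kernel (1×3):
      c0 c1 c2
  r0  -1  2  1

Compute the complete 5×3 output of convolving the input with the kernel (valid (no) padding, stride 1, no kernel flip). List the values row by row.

Output[0,0]: The receptive field on the input at this output position is [2.4 0.1 5.2]. Elementwise product with the kernel and sum: 2.4·-1 + 0.1·2 + 5.2·1.

3 15.7 4.3
-3.4 -4.3 3.2
10.2 11.9 8.5
5.3 9.4 1
5.6 -2.3 2.9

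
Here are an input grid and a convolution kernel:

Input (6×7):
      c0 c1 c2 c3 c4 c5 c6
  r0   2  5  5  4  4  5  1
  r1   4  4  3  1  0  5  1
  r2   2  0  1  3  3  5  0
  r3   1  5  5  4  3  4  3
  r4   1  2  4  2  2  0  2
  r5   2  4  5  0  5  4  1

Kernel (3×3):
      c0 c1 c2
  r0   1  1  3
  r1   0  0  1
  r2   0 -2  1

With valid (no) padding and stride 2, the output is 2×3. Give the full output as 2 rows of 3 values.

Output[0,0]: The receptive field on the input at this output position is [2 5 5 / 4 4 3 / 2 0 1]. Elementwise product with the kernel and sum: 2·1 + 5·1 + 5·3 + 3·1 + 0·-2 + 1·1.

26 18 3
10 14 13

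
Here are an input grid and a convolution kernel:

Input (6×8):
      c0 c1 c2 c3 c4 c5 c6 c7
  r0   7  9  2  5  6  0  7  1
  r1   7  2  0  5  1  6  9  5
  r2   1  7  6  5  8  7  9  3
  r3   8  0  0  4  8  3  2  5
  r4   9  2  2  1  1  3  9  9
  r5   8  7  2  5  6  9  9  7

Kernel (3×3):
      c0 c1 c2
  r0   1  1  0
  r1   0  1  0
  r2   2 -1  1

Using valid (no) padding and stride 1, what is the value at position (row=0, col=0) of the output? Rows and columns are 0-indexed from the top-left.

19

The receptive field on the input at this output position is [7 9 2 / 7 2 0 / 1 7 6]. Elementwise product with the kernel and sum: 7·1 + 9·1 + 2·1 + 1·2 + 7·-1 + 6·1.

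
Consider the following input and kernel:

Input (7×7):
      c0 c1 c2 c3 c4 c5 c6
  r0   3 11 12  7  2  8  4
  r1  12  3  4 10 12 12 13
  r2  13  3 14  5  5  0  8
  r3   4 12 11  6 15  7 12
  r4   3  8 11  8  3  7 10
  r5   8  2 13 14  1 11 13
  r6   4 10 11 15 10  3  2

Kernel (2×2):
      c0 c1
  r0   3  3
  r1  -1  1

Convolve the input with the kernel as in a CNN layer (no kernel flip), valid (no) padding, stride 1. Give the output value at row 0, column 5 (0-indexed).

37

The receptive field on the input at this output position is [8 4 / 12 13]. Elementwise product with the kernel and sum: 8·3 + 4·3 + 12·-1 + 13·1.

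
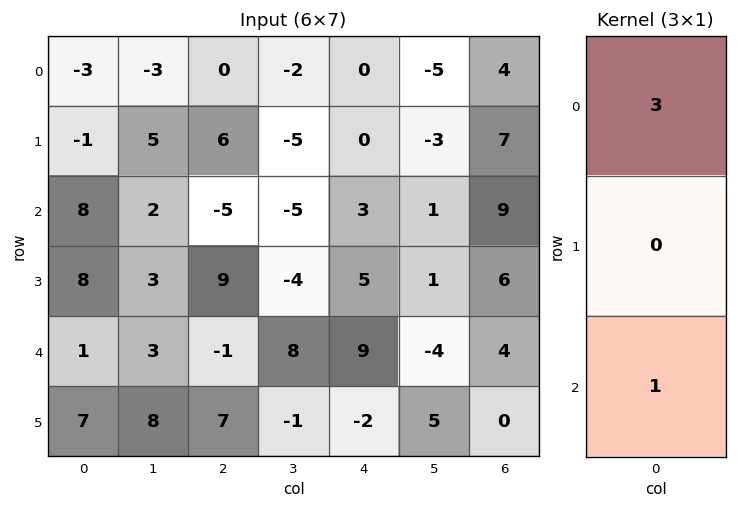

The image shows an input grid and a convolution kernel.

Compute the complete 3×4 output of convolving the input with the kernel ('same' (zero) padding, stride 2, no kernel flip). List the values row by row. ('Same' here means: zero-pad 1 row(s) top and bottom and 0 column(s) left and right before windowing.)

Output[0,0]: The receptive field on the zero-padded input at this output position is [0 / -3 / -1]. Elementwise product with the kernel and sum: 0·3 + -1·1.
Output[0,1]: The receptive field on the zero-padded input at this output position is [0 / 0 / 6]. Elementwise product with the kernel and sum: 0·3 + 6·1.

-1 6 0 7
5 27 5 27
31 34 13 18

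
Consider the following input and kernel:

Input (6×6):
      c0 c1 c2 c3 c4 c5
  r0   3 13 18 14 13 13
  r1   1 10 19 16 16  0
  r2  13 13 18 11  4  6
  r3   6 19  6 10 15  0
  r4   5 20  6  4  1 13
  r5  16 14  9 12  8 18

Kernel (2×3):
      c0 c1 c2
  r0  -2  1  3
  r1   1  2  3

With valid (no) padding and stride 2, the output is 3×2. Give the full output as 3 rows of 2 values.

Output[0,0]: The receptive field on the input at this output position is [3 13 18 / 1 10 19]. Elementwise product with the kernel and sum: 3·-2 + 13·1 + 18·3 + 1·1 + 10·2 + 19·3.
Output[0,1]: The receptive field on the input at this output position is [18 14 13 / 19 16 16]. Elementwise product with the kernel and sum: 18·-2 + 14·1 + 13·3 + 19·1 + 16·2 + 16·3.

139 116
103 58
99 52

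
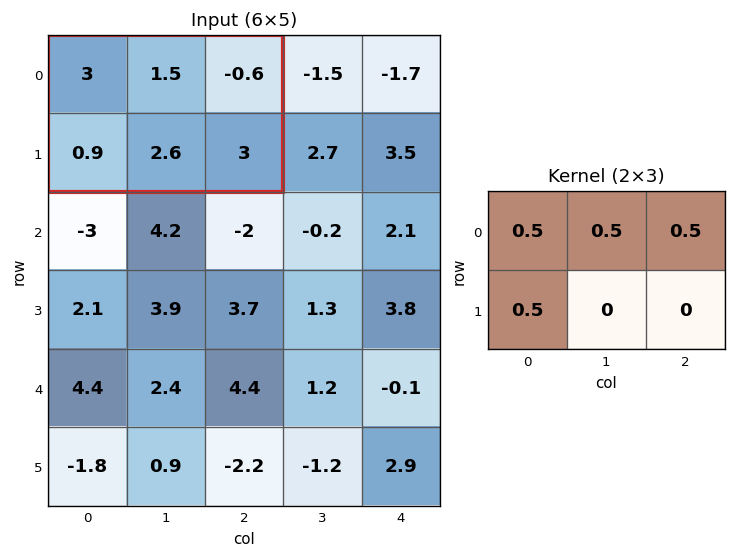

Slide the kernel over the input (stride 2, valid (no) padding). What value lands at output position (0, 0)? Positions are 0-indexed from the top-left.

The receptive field on the input at this output position is [3 1.5 -0.6 / 0.9 2.6 3]. Elementwise product with the kernel and sum: 3·0.5 + 1.5·0.5 + -0.6·0.5 + 0.9·0.5.

2.4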